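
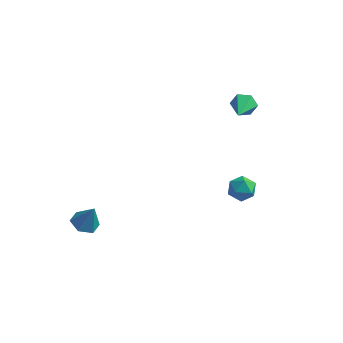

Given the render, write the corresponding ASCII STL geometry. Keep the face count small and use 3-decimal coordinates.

solid 
facet normal -0.164 0.942 -0.292
outer loop
vertex 2.877 3.997 2.868
vertex 2.458 4.11 3.468
vertex 3.185 4.245 3.494
endloop
endfacet
facet normal 0.896 -0.312 -0.317
outer loop
vertex 2.877 3.997 2.868
vertex 3.185 4.245 3.494
vertex 2.742 2.49 3.972
endloop
endfacet
facet normal -0.164 0.942 -0.294
outer loop
vertex 3.185 4.245 3.494
vertex 2.458 4.11 3.468
vertex 2.766 4.359 4.093
endloop
endfacet
facet normal 0.814 -0.048 0.579
outer loop
vertex 3.185 4.245 3.494
vertex 2.766 4.359 4.093
vertex 2.742 2.49 3.972
endloop
endfacet
facet normal -0.166 0.942 -0.293
outer loop
vertex 2.766 4.359 4.093
vertex 2.458 4.11 3.468
vertex 2.039 4.223 4.067
endloop
endfacet
facet normal -0.024 -0.064 0.998
outer loop
vertex 2.766 4.359 4.093
vertex 2.039 4.223 4.067
vertex 2.742 2.49 3.972
endloop
endfacet
facet normal -0.166 0.942 -0.293
outer loop
vertex 2.039 4.223 4.067
vertex 2.458 4.11 3.468
vertex 1.731 3.974 3.442
endloop
endfacet
facet normal -0.780 -0.345 0.522
outer loop
vertex 2.039 4.223 4.067
vertex 1.731 3.974 3.442
vertex 2.742 2.49 3.972
endloop
endfacet
facet normal -0.166 0.942 -0.293
outer loop
vertex 1.731 3.974 3.442
vertex 2.458 4.11 3.468
vertex 2.15 3.861 2.843
endloop
endfacet
facet normal -0.699 -0.610 -0.374
outer loop
vertex 1.731 3.974 3.442
vertex 2.15 3.861 2.843
vertex 2.742 2.49 3.972
endloop
endfacet
facet normal -0.166 0.942 -0.293
outer loop
vertex 2.15 3.861 2.843
vertex 2.458 4.11 3.468
vertex 2.877 3.997 2.868
endloop
endfacet
facet normal 0.138 -0.593 -0.793
outer loop
vertex 2.15 3.861 2.843
vertex 2.877 3.997 2.868
vertex 2.742 2.49 3.972
endloop
endfacet
facet normal -0.382 -0.053 -0.923
outer loop
vertex -2.666 -3.003 -2.225
vertex -3.311 -3.398 -1.935
vertex -3.317 -2.589 -1.979
endloop
endfacet
facet normal 0.578 0.793 0.195
outer loop
vertex -2.666 -3.003 -2.225
vertex -3.317 -2.589 -1.979
vertex -2.769 -3.322 -0.625
endloop
endfacet
facet normal -0.382 -0.053 -0.923
outer loop
vertex -3.317 -2.589 -1.979
vertex -3.311 -3.398 -1.935
vertex -3.963 -2.983 -1.689
endloop
endfacet
facet normal -0.250 0.805 0.537
outer loop
vertex -3.317 -2.589 -1.979
vertex -3.963 -2.983 -1.689
vertex -2.769 -3.322 -0.625
endloop
endfacet
facet normal -0.382 -0.053 -0.923
outer loop
vertex -3.963 -2.983 -1.689
vertex -3.311 -3.398 -1.935
vertex -3.957 -3.792 -1.645
endloop
endfacet
facet normal -0.659 0.036 0.751
outer loop
vertex -3.963 -2.983 -1.689
vertex -3.957 -3.792 -1.645
vertex -2.769 -3.322 -0.625
endloop
endfacet
facet normal -0.382 -0.053 -0.923
outer loop
vertex -3.957 -3.792 -1.645
vertex -3.311 -3.398 -1.935
vertex -3.305 -4.206 -1.891
endloop
endfacet
facet normal -0.239 -0.746 0.622
outer loop
vertex -3.957 -3.792 -1.645
vertex -3.305 -4.206 -1.891
vertex -2.769 -3.322 -0.625
endloop
endfacet
facet normal -0.382 -0.053 -0.922
outer loop
vertex -3.305 -4.206 -1.891
vertex -3.311 -3.398 -1.935
vertex -2.66 -3.812 -2.181
endloop
endfacet
facet normal 0.589 -0.758 0.280
outer loop
vertex -3.305 -4.206 -1.891
vertex -2.66 -3.812 -2.181
vertex -2.769 -3.322 -0.625
endloop
endfacet
facet normal -0.382 -0.053 -0.923
outer loop
vertex -2.66 -3.812 -2.181
vertex -3.311 -3.398 -1.935
vertex -2.666 -3.003 -2.225
endloop
endfacet
facet normal 0.998 0.011 0.066
outer loop
vertex -2.66 -3.812 -2.181
vertex -2.666 -3.003 -2.225
vertex -2.769 -3.322 -0.625
endloop
endfacet
facet normal -0.996 -0.087 -0.005
outer loop
vertex 3.256 0.387 0.273
vertex 3.327 -0.425 0.19
vertex 3.294 -0.091 0.938
endloop
endfacet
facet normal -0.791 0.475 0.387
outer loop
vertex 3.256 0.387 0.273
vertex 3.294 -0.091 0.938
vertex 3.709 0.616 0.918
endloop
endfacet
facet normal -0.413 0.910 -0.033
outer loop
vertex 3.256 0.387 0.273
vertex 3.709 0.616 0.918
vertex 3.997 0.719 0.157
endloop
endfacet
facet normal -0.385 0.619 -0.685
outer loop
vertex 3.256 0.387 0.273
vertex 3.997 0.719 0.157
vertex 3.761 0.075 -0.293
endloop
endfacet
facet normal -0.745 0.003 -0.667
outer loop
vertex 3.256 0.387 0.273
vertex 3.761 0.075 -0.293
vertex 3.327 -0.425 0.19
endloop
endfacet
facet normal -0.359 0.236 0.903
outer loop
vertex 3.709 0.616 0.918
vertex 3.294 -0.091 0.938
vertex 4.059 -0.055 1.233
endloop
endfacet
facet normal -0.692 -0.670 0.269
outer loop
vertex 3.294 -0.091 0.938
vertex 3.327 -0.425 0.19
vertex 3.823 -0.699 0.783
endloop
endfacet
facet normal -0.286 -0.525 -0.801
outer loop
vertex 3.327 -0.425 0.19
vertex 3.761 0.075 -0.293
vertex 4.111 -0.596 0.022
endloop
endfacet
facet normal 0.298 0.471 -0.830
outer loop
vertex 3.761 0.075 -0.293
vertex 3.997 0.719 0.157
vertex 4.526 0.111 0.002
endloop
endfacet
facet normal 0.253 0.941 0.223
outer loop
vertex 3.997 0.719 0.157
vertex 3.709 0.616 0.918
vertex 4.493 0.445 0.75
endloop
endfacet
facet normal 0.385 -0.619 0.685
outer loop
vertex 4.564 -0.367 0.667
vertex 4.059 -0.055 1.233
vertex 3.823 -0.699 0.783
endloop
endfacet
facet normal 0.413 -0.910 0.033
outer loop
vertex 4.564 -0.367 0.667
vertex 3.823 -0.699 0.783
vertex 4.111 -0.596 0.022
endloop
endfacet
facet normal 0.791 -0.475 -0.387
outer loop
vertex 4.564 -0.367 0.667
vertex 4.111 -0.596 0.022
vertex 4.526 0.111 0.002
endloop
endfacet
facet normal 0.996 0.087 0.005
outer loop
vertex 4.564 -0.367 0.667
vertex 4.526 0.111 0.002
vertex 4.493 0.445 0.75
endloop
endfacet
facet normal 0.745 -0.003 0.667
outer loop
vertex 4.564 -0.367 0.667
vertex 4.493 0.445 0.75
vertex 4.059 -0.055 1.233
endloop
endfacet
facet normal -0.298 -0.471 0.830
outer loop
vertex 3.823 -0.699 0.783
vertex 4.059 -0.055 1.233
vertex 3.294 -0.091 0.938
endloop
endfacet
facet normal -0.253 -0.941 -0.223
outer loop
vertex 4.111 -0.596 0.022
vertex 3.823 -0.699 0.783
vertex 3.327 -0.425 0.19
endloop
endfacet
facet normal 0.359 -0.236 -0.903
outer loop
vertex 4.526 0.111 0.002
vertex 4.111 -0.596 0.022
vertex 3.761 0.075 -0.293
endloop
endfacet
facet normal 0.692 0.670 -0.269
outer loop
vertex 4.493 0.445 0.75
vertex 4.526 0.111 0.002
vertex 3.997 0.719 0.157
endloop
endfacet
facet normal 0.286 0.525 0.801
outer loop
vertex 4.059 -0.055 1.233
vertex 4.493 0.445 0.75
vertex 3.709 0.616 0.918
endloop
endfacet

endsolid


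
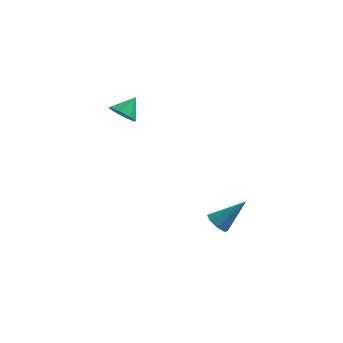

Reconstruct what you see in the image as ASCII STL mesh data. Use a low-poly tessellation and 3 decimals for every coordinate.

solid 
facet normal -0.419 -0.653 -0.631
outer loop
vertex -1.506 2.154 2.08
vertex -2.205 2.398 2.291
vertex -1.699 2.6 1.746
endloop
endfacet
facet normal 0.941 0.313 -0.126
outer loop
vertex -1.506 2.154 2.08
vertex -1.699 2.6 1.746
vertex -1.715 3.162 3.029
endloop
endfacet
facet normal -0.419 -0.653 -0.631
outer loop
vertex -1.699 2.6 1.746
vertex -2.205 2.398 2.291
vertex -2.189 2.928 1.732
endloop
endfacet
facet normal 0.531 0.779 -0.334
outer loop
vertex -1.699 2.6 1.746
vertex -2.189 2.928 1.732
vertex -1.715 3.162 3.029
endloop
endfacet
facet normal -0.418 -0.653 -0.631
outer loop
vertex -2.189 2.928 1.732
vertex -2.205 2.398 2.291
vertex -2.688 2.945 2.045
endloop
endfacet
facet normal -0.063 0.986 -0.155
outer loop
vertex -2.189 2.928 1.732
vertex -2.688 2.945 2.045
vertex -1.715 3.162 3.029
endloop
endfacet
facet normal -0.418 -0.653 -0.631
outer loop
vertex -2.688 2.945 2.045
vertex -2.205 2.398 2.291
vertex -2.904 2.642 2.502
endloop
endfacet
facet normal -0.492 0.814 0.307
outer loop
vertex -2.688 2.945 2.045
vertex -2.904 2.642 2.502
vertex -1.715 3.162 3.029
endloop
endfacet
facet normal -0.418 -0.653 -0.632
outer loop
vertex -2.904 2.642 2.502
vertex -2.205 2.398 2.291
vertex -2.711 2.196 2.835
endloop
endfacet
facet normal -0.506 0.365 0.782
outer loop
vertex -2.904 2.642 2.502
vertex -2.711 2.196 2.835
vertex -1.715 3.162 3.029
endloop
endfacet
facet normal -0.418 -0.653 -0.631
outer loop
vertex -2.711 2.196 2.835
vertex -2.205 2.398 2.291
vertex -2.221 1.868 2.85
endloop
endfacet
facet normal -0.097 -0.099 0.990
outer loop
vertex -2.711 2.196 2.835
vertex -2.221 1.868 2.85
vertex -1.715 3.162 3.029
endloop
endfacet
facet normal -0.419 -0.653 -0.631
outer loop
vertex -2.221 1.868 2.85
vertex -2.205 2.398 2.291
vertex -1.722 1.851 2.536
endloop
endfacet
facet normal 0.499 -0.307 0.810
outer loop
vertex -2.221 1.868 2.85
vertex -1.722 1.851 2.536
vertex -1.715 3.162 3.029
endloop
endfacet
facet normal -0.418 -0.652 -0.632
outer loop
vertex -1.722 1.851 2.536
vertex -2.205 2.398 2.291
vertex -1.506 2.154 2.08
endloop
endfacet
facet normal 0.927 -0.136 0.349
outer loop
vertex -1.722 1.851 2.536
vertex -1.506 2.154 2.08
vertex -1.715 3.162 3.029
endloop
endfacet
facet normal -0.660 -0.304 -0.687
outer loop
vertex 2.876 1.744 -4.711
vertex 2.38 1.814 -4.266
vertex 2.669 2.213 -4.72
endloop
endfacet
facet normal 0.808 0.348 -0.475
outer loop
vertex 2.876 1.744 -4.711
vertex 2.669 2.213 -4.72
vertex 3.62 2.386 -2.974
endloop
endfacet
facet normal -0.660 -0.304 -0.687
outer loop
vertex 2.669 2.213 -4.72
vertex 2.38 1.814 -4.266
vertex 2.293 2.449 -4.463
endloop
endfacet
facet normal 0.362 0.887 -0.285
outer loop
vertex 2.669 2.213 -4.72
vertex 2.293 2.449 -4.463
vertex 3.62 2.386 -2.974
endloop
endfacet
facet normal -0.659 -0.304 -0.688
outer loop
vertex 2.293 2.449 -4.463
vertex 2.38 1.814 -4.266
vertex 1.968 2.312 -4.091
endloop
endfacet
facet normal -0.178 0.964 0.199
outer loop
vertex 2.293 2.449 -4.463
vertex 1.968 2.312 -4.091
vertex 3.62 2.386 -2.974
endloop
endfacet
facet normal -0.659 -0.303 -0.688
outer loop
vertex 1.968 2.312 -4.091
vertex 2.38 1.814 -4.266
vertex 1.884 1.884 -3.822
endloop
endfacet
facet normal -0.491 0.531 0.691
outer loop
vertex 1.968 2.312 -4.091
vertex 1.884 1.884 -3.822
vertex 3.62 2.386 -2.974
endloop
endfacet
facet normal -0.659 -0.304 -0.688
outer loop
vertex 1.884 1.884 -3.822
vertex 2.38 1.814 -4.266
vertex 2.091 1.415 -3.813
endloop
endfacet
facet normal -0.396 -0.158 0.905
outer loop
vertex 1.884 1.884 -3.822
vertex 2.091 1.415 -3.813
vertex 3.62 2.386 -2.974
endloop
endfacet
facet normal -0.659 -0.304 -0.688
outer loop
vertex 2.091 1.415 -3.813
vertex 2.38 1.814 -4.266
vertex 2.467 1.18 -4.069
endloop
endfacet
facet normal 0.051 -0.697 0.715
outer loop
vertex 2.091 1.415 -3.813
vertex 2.467 1.18 -4.069
vertex 3.62 2.386 -2.974
endloop
endfacet
facet normal -0.660 -0.304 -0.687
outer loop
vertex 2.467 1.18 -4.069
vertex 2.38 1.814 -4.266
vertex 2.793 1.316 -4.442
endloop
endfacet
facet normal 0.589 -0.774 0.232
outer loop
vertex 2.467 1.18 -4.069
vertex 2.793 1.316 -4.442
vertex 3.62 2.386 -2.974
endloop
endfacet
facet normal -0.660 -0.304 -0.687
outer loop
vertex 2.793 1.316 -4.442
vertex 2.38 1.814 -4.266
vertex 2.876 1.744 -4.711
endloop
endfacet
facet normal 0.904 -0.340 -0.261
outer loop
vertex 2.793 1.316 -4.442
vertex 2.876 1.744 -4.711
vertex 3.62 2.386 -2.974
endloop
endfacet

endsolid


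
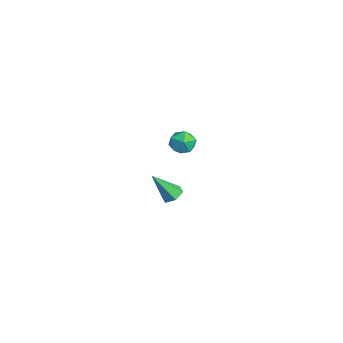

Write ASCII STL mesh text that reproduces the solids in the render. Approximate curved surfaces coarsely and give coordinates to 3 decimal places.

solid 
facet normal 0.065 0.565 -0.822
outer loop
vertex -2.342 -2.54 -4.063
vertex -2.68 -2.07 -3.767
vertex -2.032 -2.081 -3.723
endloop
endfacet
facet normal 0.819 -0.573 0.027
outer loop
vertex -2.342 -2.54 -4.063
vertex -2.032 -2.081 -3.723
vertex -2.8 -3.11 -2.253
endloop
endfacet
facet normal 0.065 0.565 -0.822
outer loop
vertex -2.032 -2.081 -3.723
vertex -2.68 -2.07 -3.767
vertex -2.37 -1.611 -3.427
endloop
endfacet
facet normal 0.796 0.215 0.566
outer loop
vertex -2.032 -2.081 -3.723
vertex -2.37 -1.611 -3.427
vertex -2.8 -3.11 -2.253
endloop
endfacet
facet normal 0.064 0.566 -0.822
outer loop
vertex -2.37 -1.611 -3.427
vertex -2.68 -2.07 -3.767
vertex -3.018 -1.6 -3.47
endloop
endfacet
facet normal -0.041 0.623 0.781
outer loop
vertex -2.37 -1.611 -3.427
vertex -3.018 -1.6 -3.47
vertex -2.8 -3.11 -2.253
endloop
endfacet
facet normal 0.064 0.566 -0.822
outer loop
vertex -3.018 -1.6 -3.47
vertex -2.68 -2.07 -3.767
vertex -3.329 -2.059 -3.81
endloop
endfacet
facet normal -0.857 0.243 0.455
outer loop
vertex -3.018 -1.6 -3.47
vertex -3.329 -2.059 -3.81
vertex -2.8 -3.11 -2.253
endloop
endfacet
facet normal 0.064 0.566 -0.822
outer loop
vertex -3.329 -2.059 -3.81
vertex -2.68 -2.07 -3.767
vertex -2.991 -2.529 -4.107
endloop
endfacet
facet normal -0.834 -0.546 -0.085
outer loop
vertex -3.329 -2.059 -3.81
vertex -2.991 -2.529 -4.107
vertex -2.8 -3.11 -2.253
endloop
endfacet
facet normal 0.065 0.565 -0.823
outer loop
vertex -2.991 -2.529 -4.107
vertex -2.68 -2.07 -3.767
vertex -2.342 -2.54 -4.063
endloop
endfacet
facet normal 0.004 -0.954 -0.299
outer loop
vertex -2.991 -2.529 -4.107
vertex -2.342 -2.54 -4.063
vertex -2.8 -3.11 -2.253
endloop
endfacet
facet normal -0.107 0.720 0.686
outer loop
vertex 1.625 -2.329 3.458
vertex 2.006 -2.741 3.95
vertex 2.367 -2.263 3.505
endloop
endfacet
facet normal -0.090 0.996 0.028
outer loop
vertex 1.625 -2.329 3.458
vertex 2.367 -2.263 3.505
vertex 2.035 -2.274 2.836
endloop
endfacet
facet normal -0.621 0.703 -0.347
outer loop
vertex 1.625 -2.329 3.458
vertex 2.035 -2.274 2.836
vertex 1.468 -2.759 2.868
endloop
endfacet
facet normal -0.966 0.245 0.079
outer loop
vertex 1.625 -2.329 3.458
vertex 1.468 -2.759 2.868
vertex 1.451 -3.048 3.556
endloop
endfacet
facet normal -0.650 0.255 0.716
outer loop
vertex 1.625 -2.329 3.458
vertex 1.451 -3.048 3.556
vertex 2.006 -2.741 3.95
endloop
endfacet
facet normal 0.526 0.805 -0.275
outer loop
vertex 2.035 -2.274 2.836
vertex 2.367 -2.263 3.505
vertex 2.669 -2.652 2.944
endloop
endfacet
facet normal 0.499 0.358 0.789
outer loop
vertex 2.367 -2.263 3.505
vertex 2.006 -2.741 3.95
vertex 2.652 -2.941 3.632
endloop
endfacet
facet normal -0.377 -0.394 0.838
outer loop
vertex 2.006 -2.741 3.95
vertex 1.451 -3.048 3.556
vertex 2.085 -3.426 3.664
endloop
endfacet
facet normal -0.891 -0.411 -0.195
outer loop
vertex 1.451 -3.048 3.556
vertex 1.468 -2.759 2.868
vertex 1.753 -3.437 2.995
endloop
endfacet
facet normal -0.333 0.330 -0.883
outer loop
vertex 1.468 -2.759 2.868
vertex 2.035 -2.274 2.836
vertex 2.114 -2.959 2.55
endloop
endfacet
facet normal 0.966 -0.245 -0.079
outer loop
vertex 2.495 -3.371 3.042
vertex 2.669 -2.652 2.944
vertex 2.652 -2.941 3.632
endloop
endfacet
facet normal 0.621 -0.703 0.347
outer loop
vertex 2.495 -3.371 3.042
vertex 2.652 -2.941 3.632
vertex 2.085 -3.426 3.664
endloop
endfacet
facet normal 0.090 -0.996 -0.028
outer loop
vertex 2.495 -3.371 3.042
vertex 2.085 -3.426 3.664
vertex 1.753 -3.437 2.995
endloop
endfacet
facet normal 0.107 -0.720 -0.686
outer loop
vertex 2.495 -3.371 3.042
vertex 1.753 -3.437 2.995
vertex 2.114 -2.959 2.55
endloop
endfacet
facet normal 0.650 -0.255 -0.716
outer loop
vertex 2.495 -3.371 3.042
vertex 2.114 -2.959 2.55
vertex 2.669 -2.652 2.944
endloop
endfacet
facet normal 0.891 0.411 0.195
outer loop
vertex 2.652 -2.941 3.632
vertex 2.669 -2.652 2.944
vertex 2.367 -2.263 3.505
endloop
endfacet
facet normal 0.333 -0.330 0.883
outer loop
vertex 2.085 -3.426 3.664
vertex 2.652 -2.941 3.632
vertex 2.006 -2.741 3.95
endloop
endfacet
facet normal -0.526 -0.805 0.275
outer loop
vertex 1.753 -3.437 2.995
vertex 2.085 -3.426 3.664
vertex 1.451 -3.048 3.556
endloop
endfacet
facet normal -0.499 -0.358 -0.789
outer loop
vertex 2.114 -2.959 2.55
vertex 1.753 -3.437 2.995
vertex 1.468 -2.759 2.868
endloop
endfacet
facet normal 0.377 0.394 -0.838
outer loop
vertex 2.669 -2.652 2.944
vertex 2.114 -2.959 2.55
vertex 2.035 -2.274 2.836
endloop
endfacet

endsolid


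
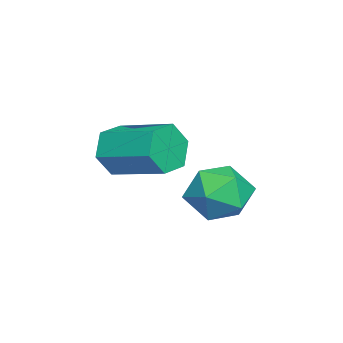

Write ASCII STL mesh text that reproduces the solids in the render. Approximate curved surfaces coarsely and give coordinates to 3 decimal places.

solid 
facet normal -0.376 -0.888 -0.266
outer loop
vertex -0.352 -2.691 0.093
vertex -0.71 -2.278 -0.78
vertex 0.235 -2.686 -0.753
endloop
endfacet
facet normal 0.730 -0.461 0.504
outer loop
vertex -0.352 -2.691 0.093
vertex 0.235 -2.686 -0.753
vertex 0.469 -0.756 0.672
endloop
endfacet
facet normal 0.731 -0.460 0.504
outer loop
vertex 0.469 -0.756 0.672
vertex 0.235 -2.686 -0.753
vertex 1.055 -0.751 -0.174
endloop
endfacet
facet normal 0.377 0.887 0.266
outer loop
vertex 0.469 -0.756 0.672
vertex 1.055 -0.751 -0.174
vertex 0.11 -0.342 -0.2
endloop
endfacet
facet normal -0.376 -0.888 -0.266
outer loop
vertex 0.235 -2.686 -0.753
vertex -0.71 -2.278 -0.78
vertex -0.123 -2.273 -1.626
endloop
endfacet
facet normal 0.859 -0.227 -0.459
outer loop
vertex 0.235 -2.686 -0.753
vertex -0.123 -2.273 -1.626
vertex 1.055 -0.751 -0.174
endloop
endfacet
facet normal 0.859 -0.227 -0.459
outer loop
vertex 1.055 -0.751 -0.174
vertex -0.123 -2.273 -1.626
vertex 0.697 -0.338 -1.047
endloop
endfacet
facet normal 0.377 0.887 0.265
outer loop
vertex 1.055 -0.751 -0.174
vertex 0.697 -0.338 -1.047
vertex 0.11 -0.342 -0.2
endloop
endfacet
facet normal -0.376 -0.887 -0.266
outer loop
vertex -0.123 -2.273 -1.626
vertex -0.71 -2.278 -0.78
vertex -1.069 -1.864 -1.652
endloop
endfacet
facet normal 0.128 0.234 -0.964
outer loop
vertex -0.123 -2.273 -1.626
vertex -1.069 -1.864 -1.652
vertex 0.697 -0.338 -1.047
endloop
endfacet
facet normal 0.128 0.234 -0.964
outer loop
vertex 0.697 -0.338 -1.047
vertex -1.069 -1.864 -1.652
vertex -0.248 0.071 -1.073
endloop
endfacet
facet normal 0.377 0.887 0.265
outer loop
vertex 0.697 -0.338 -1.047
vertex -0.248 0.071 -1.073
vertex 0.11 -0.342 -0.2
endloop
endfacet
facet normal -0.377 -0.887 -0.266
outer loop
vertex -1.069 -1.864 -1.652
vertex -0.71 -2.278 -0.78
vertex -1.655 -1.869 -0.806
endloop
endfacet
facet normal -0.731 0.461 -0.504
outer loop
vertex -1.069 -1.864 -1.652
vertex -1.655 -1.869 -0.806
vertex -0.248 0.071 -1.073
endloop
endfacet
facet normal -0.731 0.460 -0.504
outer loop
vertex -0.248 0.071 -1.073
vertex -1.655 -1.869 -0.806
vertex -0.835 0.066 -0.227
endloop
endfacet
facet normal 0.376 0.888 0.266
outer loop
vertex -0.248 0.071 -1.073
vertex -0.835 0.066 -0.227
vertex 0.11 -0.342 -0.2
endloop
endfacet
facet normal -0.377 -0.887 -0.265
outer loop
vertex -1.655 -1.869 -0.806
vertex -0.71 -2.278 -0.78
vertex -1.297 -2.282 0.067
endloop
endfacet
facet normal -0.859 0.227 0.459
outer loop
vertex -1.655 -1.869 -0.806
vertex -1.297 -2.282 0.067
vertex -0.835 0.066 -0.227
endloop
endfacet
facet normal -0.859 0.227 0.459
outer loop
vertex -0.835 0.066 -0.227
vertex -1.297 -2.282 0.067
vertex -0.477 -0.347 0.646
endloop
endfacet
facet normal 0.376 0.888 0.266
outer loop
vertex -0.835 0.066 -0.227
vertex -0.477 -0.347 0.646
vertex 0.11 -0.342 -0.2
endloop
endfacet
facet normal -0.377 -0.887 -0.265
outer loop
vertex -1.297 -2.282 0.067
vertex -0.71 -2.278 -0.78
vertex -0.352 -2.691 0.093
endloop
endfacet
facet normal -0.128 -0.234 0.964
outer loop
vertex -1.297 -2.282 0.067
vertex -0.352 -2.691 0.093
vertex -0.477 -0.347 0.646
endloop
endfacet
facet normal -0.128 -0.234 0.964
outer loop
vertex -0.477 -0.347 0.646
vertex -0.352 -2.691 0.093
vertex 0.469 -0.756 0.672
endloop
endfacet
facet normal 0.376 0.887 0.266
outer loop
vertex -0.477 -0.347 0.646
vertex 0.469 -0.756 0.672
vertex 0.11 -0.342 -0.2
endloop
endfacet
facet normal -0.937 -0.177 0.300
outer loop
vertex 0.01 1.649 -1.804
vertex 0.372 0.621 -1.28
vertex 0.378 1.655 -0.652
endloop
endfacet
facet normal -0.812 0.525 0.257
outer loop
vertex 0.01 1.649 -1.804
vertex 0.378 1.655 -0.652
vertex 0.716 2.544 -1.4
endloop
endfacet
facet normal -0.615 0.672 -0.413
outer loop
vertex 0.01 1.649 -1.804
vertex 0.716 2.544 -1.4
vertex 0.918 2.059 -2.489
endloop
endfacet
facet normal -0.619 0.062 -0.783
outer loop
vertex 0.01 1.649 -1.804
vertex 0.918 2.059 -2.489
vertex 0.706 0.871 -2.415
endloop
endfacet
facet normal -0.818 -0.463 -0.343
outer loop
vertex 0.01 1.649 -1.804
vertex 0.706 0.871 -2.415
vertex 0.372 0.621 -1.28
endloop
endfacet
facet normal -0.263 0.678 0.687
outer loop
vertex 0.716 2.544 -1.4
vertex 0.378 1.655 -0.652
vertex 1.514 2.069 -0.625
endloop
endfacet
facet normal -0.466 -0.457 0.757
outer loop
vertex 0.378 1.655 -0.652
vertex 0.372 0.621 -1.28
vertex 1.302 0.881 -0.551
endloop
endfacet
facet normal -0.273 -0.920 -0.283
outer loop
vertex 0.372 0.621 -1.28
vertex 0.706 0.871 -2.415
vertex 1.504 0.396 -1.64
endloop
endfacet
facet normal 0.050 -0.071 -0.996
outer loop
vertex 0.706 0.871 -2.415
vertex 0.918 2.059 -2.489
vertex 1.842 1.285 -2.388
endloop
endfacet
facet normal 0.056 0.916 -0.398
outer loop
vertex 0.918 2.059 -2.489
vertex 0.716 2.544 -1.4
vertex 1.848 2.319 -1.76
endloop
endfacet
facet normal 0.619 -0.062 0.783
outer loop
vertex 2.21 1.291 -1.236
vertex 1.514 2.069 -0.625
vertex 1.302 0.881 -0.551
endloop
endfacet
facet normal 0.615 -0.672 0.413
outer loop
vertex 2.21 1.291 -1.236
vertex 1.302 0.881 -0.551
vertex 1.504 0.396 -1.64
endloop
endfacet
facet normal 0.812 -0.525 -0.257
outer loop
vertex 2.21 1.291 -1.236
vertex 1.504 0.396 -1.64
vertex 1.842 1.285 -2.388
endloop
endfacet
facet normal 0.937 0.177 -0.300
outer loop
vertex 2.21 1.291 -1.236
vertex 1.842 1.285 -2.388
vertex 1.848 2.319 -1.76
endloop
endfacet
facet normal 0.818 0.463 0.343
outer loop
vertex 2.21 1.291 -1.236
vertex 1.848 2.319 -1.76
vertex 1.514 2.069 -0.625
endloop
endfacet
facet normal -0.050 0.071 0.996
outer loop
vertex 1.302 0.881 -0.551
vertex 1.514 2.069 -0.625
vertex 0.378 1.655 -0.652
endloop
endfacet
facet normal -0.056 -0.916 0.398
outer loop
vertex 1.504 0.396 -1.64
vertex 1.302 0.881 -0.551
vertex 0.372 0.621 -1.28
endloop
endfacet
facet normal 0.263 -0.678 -0.687
outer loop
vertex 1.842 1.285 -2.388
vertex 1.504 0.396 -1.64
vertex 0.706 0.871 -2.415
endloop
endfacet
facet normal 0.466 0.457 -0.757
outer loop
vertex 1.848 2.319 -1.76
vertex 1.842 1.285 -2.388
vertex 0.918 2.059 -2.489
endloop
endfacet
facet normal 0.273 0.920 0.283
outer loop
vertex 1.514 2.069 -0.625
vertex 1.848 2.319 -1.76
vertex 0.716 2.544 -1.4
endloop
endfacet

endsolid


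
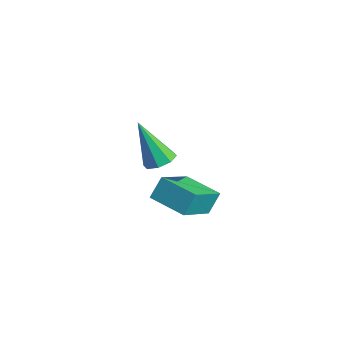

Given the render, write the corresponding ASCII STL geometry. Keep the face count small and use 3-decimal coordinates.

solid 
facet normal -0.962 -0.253 0.104
outer loop
vertex -1.597 -1.203 0.65
vertex -2.154 0.404 -0.598
vertex -1.527 -1.794 -0.142
endloop
endfacet
facet normal 0.264 -0.762 0.592
outer loop
vertex -0.046 -1.404 -0.302
vertex -1.597 -1.203 0.65
vertex -1.527 -1.794 -0.142
endloop
endfacet
facet normal -0.962 -0.253 0.103
outer loop
vertex -1.527 -1.794 -0.142
vertex -2.154 0.404 -0.598
vertex -2.084 -0.186 -1.39
endloop
endfacet
facet normal 0.071 -0.596 -0.800
outer loop
vertex -2.084 -0.186 -1.39
vertex -0.046 -1.404 -0.302
vertex -1.527 -1.794 -0.142
endloop
endfacet
facet normal -0.071 0.596 0.800
outer loop
vertex -1.597 -1.203 0.65
vertex -0.673 0.794 -0.758
vertex -2.154 0.404 -0.598
endloop
endfacet
facet normal 0.264 -0.762 0.591
outer loop
vertex -0.116 -0.814 0.49
vertex -1.597 -1.203 0.65
vertex -0.046 -1.404 -0.302
endloop
endfacet
facet normal -0.070 0.596 0.800
outer loop
vertex -0.116 -0.814 0.49
vertex -0.673 0.794 -0.758
vertex -1.597 -1.203 0.65
endloop
endfacet
facet normal -0.265 0.762 -0.591
outer loop
vertex -2.154 0.404 -0.598
vertex -0.673 0.794 -0.758
vertex -2.084 -0.186 -1.39
endloop
endfacet
facet normal 0.070 -0.597 -0.800
outer loop
vertex -0.603 0.203 -1.55
vertex -0.046 -1.404 -0.302
vertex -2.084 -0.186 -1.39
endloop
endfacet
facet normal -0.264 0.762 -0.592
outer loop
vertex -2.084 -0.186 -1.39
vertex -0.673 0.794 -0.758
vertex -0.603 0.203 -1.55
endloop
endfacet
facet normal 0.962 0.253 -0.103
outer loop
vertex -0.603 0.203 -1.55
vertex -0.116 -0.814 0.49
vertex -0.046 -1.404 -0.302
endloop
endfacet
facet normal 0.962 0.253 -0.104
outer loop
vertex -0.673 0.794 -0.758
vertex -0.116 -0.814 0.49
vertex -0.603 0.203 -1.55
endloop
endfacet
facet normal 0.445 0.164 -0.880
outer loop
vertex -0.157 -2.437 2.916
vertex -0.612 -2.013 2.765
vertex -0.044 -1.982 3.058
endloop
endfacet
facet normal 0.695 -0.366 0.619
outer loop
vertex -0.157 -2.437 2.916
vertex -0.044 -1.982 3.058
vertex -1.468 -2.327 4.455
endloop
endfacet
facet normal 0.445 0.164 -0.880
outer loop
vertex -0.044 -1.982 3.058
vertex -0.612 -2.013 2.765
vertex -0.264 -1.545 3.028
endloop
endfacet
facet normal 0.609 0.355 0.709
outer loop
vertex -0.044 -1.982 3.058
vertex -0.264 -1.545 3.028
vertex -1.468 -2.327 4.455
endloop
endfacet
facet normal 0.445 0.164 -0.880
outer loop
vertex -0.264 -1.545 3.028
vertex -0.612 -2.013 2.765
vertex -0.688 -1.382 2.844
endloop
endfacet
facet normal 0.090 0.839 0.536
outer loop
vertex -0.264 -1.545 3.028
vertex -0.688 -1.382 2.844
vertex -1.468 -2.327 4.455
endloop
endfacet
facet normal 0.447 0.164 -0.880
outer loop
vertex -0.688 -1.382 2.844
vertex -0.612 -2.013 2.765
vertex -1.067 -1.589 2.613
endloop
endfacet
facet normal -0.561 0.804 0.200
outer loop
vertex -0.688 -1.382 2.844
vertex -1.067 -1.589 2.613
vertex -1.468 -2.327 4.455
endloop
endfacet
facet normal 0.445 0.162 -0.881
outer loop
vertex -1.067 -1.589 2.613
vertex -0.612 -2.013 2.765
vertex -1.18 -2.044 2.472
endloop
endfacet
facet normal -0.958 0.269 -0.101
outer loop
vertex -1.067 -1.589 2.613
vertex -1.18 -2.044 2.472
vertex -1.468 -2.327 4.455
endloop
endfacet
facet normal 0.445 0.163 -0.880
outer loop
vertex -1.18 -2.044 2.472
vertex -0.612 -2.013 2.765
vertex -0.961 -2.481 2.502
endloop
endfacet
facet normal -0.872 -0.450 -0.191
outer loop
vertex -1.18 -2.044 2.472
vertex -0.961 -2.481 2.502
vertex -1.468 -2.327 4.455
endloop
endfacet
facet normal 0.445 0.163 -0.881
outer loop
vertex -0.961 -2.481 2.502
vertex -0.612 -2.013 2.765
vertex -0.537 -2.644 2.686
endloop
endfacet
facet normal -0.352 -0.936 -0.018
outer loop
vertex -0.961 -2.481 2.502
vertex -0.537 -2.644 2.686
vertex -1.468 -2.327 4.455
endloop
endfacet
facet normal 0.444 0.163 -0.881
outer loop
vertex -0.537 -2.644 2.686
vertex -0.612 -2.013 2.765
vertex -0.157 -2.437 2.916
endloop
endfacet
facet normal 0.298 -0.900 0.318
outer loop
vertex -0.537 -2.644 2.686
vertex -0.157 -2.437 2.916
vertex -1.468 -2.327 4.455
endloop
endfacet

endsolid


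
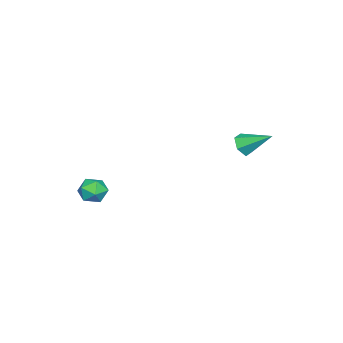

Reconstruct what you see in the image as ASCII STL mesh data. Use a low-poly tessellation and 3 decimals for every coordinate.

solid 
facet normal -0.993 0.063 -0.100
outer loop
vertex 0.965 -3.347 -3.068
vertex 0.88 -4.205 -2.764
vertex 0.865 -3.507 -2.173
endloop
endfacet
facet normal -0.710 0.702 0.046
outer loop
vertex 0.965 -3.347 -3.068
vertex 0.865 -3.507 -2.173
vertex 1.466 -2.88 -2.461
endloop
endfacet
facet normal -0.236 0.854 -0.463
outer loop
vertex 0.965 -3.347 -3.068
vertex 1.466 -2.88 -2.461
vertex 1.851 -3.191 -3.231
endloop
endfacet
facet normal -0.225 0.310 -0.924
outer loop
vertex 0.965 -3.347 -3.068
vertex 1.851 -3.191 -3.231
vertex 1.489 -4.01 -3.418
endloop
endfacet
facet normal -0.693 -0.179 -0.699
outer loop
vertex 0.965 -3.347 -3.068
vertex 1.489 -4.01 -3.418
vertex 0.88 -4.205 -2.764
endloop
endfacet
facet normal -0.361 0.652 0.667
outer loop
vertex 1.466 -2.88 -2.461
vertex 0.865 -3.507 -2.173
vertex 1.691 -3.45 -1.782
endloop
endfacet
facet normal -0.817 -0.382 0.431
outer loop
vertex 0.865 -3.507 -2.173
vertex 0.88 -4.205 -2.764
vertex 1.329 -4.269 -1.969
endloop
endfacet
facet normal -0.332 -0.774 -0.540
outer loop
vertex 0.88 -4.205 -2.764
vertex 1.489 -4.01 -3.418
vertex 1.714 -4.58 -2.739
endloop
endfacet
facet normal 0.427 0.018 -0.904
outer loop
vertex 1.489 -4.01 -3.418
vertex 1.851 -3.191 -3.231
vertex 2.315 -3.953 -3.027
endloop
endfacet
facet normal 0.409 0.899 -0.159
outer loop
vertex 1.851 -3.191 -3.231
vertex 1.466 -2.88 -2.461
vertex 2.3 -3.255 -2.436
endloop
endfacet
facet normal 0.225 -0.310 0.924
outer loop
vertex 2.215 -4.113 -2.132
vertex 1.691 -3.45 -1.782
vertex 1.329 -4.269 -1.969
endloop
endfacet
facet normal 0.236 -0.854 0.463
outer loop
vertex 2.215 -4.113 -2.132
vertex 1.329 -4.269 -1.969
vertex 1.714 -4.58 -2.739
endloop
endfacet
facet normal 0.710 -0.702 -0.046
outer loop
vertex 2.215 -4.113 -2.132
vertex 1.714 -4.58 -2.739
vertex 2.315 -3.953 -3.027
endloop
endfacet
facet normal 0.993 -0.063 0.100
outer loop
vertex 2.215 -4.113 -2.132
vertex 2.315 -3.953 -3.027
vertex 2.3 -3.255 -2.436
endloop
endfacet
facet normal 0.693 0.179 0.699
outer loop
vertex 2.215 -4.113 -2.132
vertex 2.3 -3.255 -2.436
vertex 1.691 -3.45 -1.782
endloop
endfacet
facet normal -0.427 -0.018 0.904
outer loop
vertex 1.329 -4.269 -1.969
vertex 1.691 -3.45 -1.782
vertex 0.865 -3.507 -2.173
endloop
endfacet
facet normal -0.409 -0.899 0.159
outer loop
vertex 1.714 -4.58 -2.739
vertex 1.329 -4.269 -1.969
vertex 0.88 -4.205 -2.764
endloop
endfacet
facet normal 0.361 -0.652 -0.667
outer loop
vertex 2.315 -3.953 -3.027
vertex 1.714 -4.58 -2.739
vertex 1.489 -4.01 -3.418
endloop
endfacet
facet normal 0.817 0.382 -0.431
outer loop
vertex 2.3 -3.255 -2.436
vertex 2.315 -3.953 -3.027
vertex 1.851 -3.191 -3.231
endloop
endfacet
facet normal 0.332 0.774 0.540
outer loop
vertex 1.691 -3.45 -1.782
vertex 2.3 -3.255 -2.436
vertex 1.466 -2.88 -2.461
endloop
endfacet
facet normal -0.014 -0.850 -0.527
outer loop
vertex -3.049 2.648 -0.499
vertex -3.854 2.706 -0.571
vertex -3.372 3.043 -1.128
endloop
endfacet
facet normal 0.867 0.476 -0.146
outer loop
vertex -3.049 2.648 -0.499
vertex -3.372 3.043 -1.128
vertex -3.826 4.354 0.451
endloop
endfacet
facet normal -0.014 -0.850 -0.527
outer loop
vertex -3.372 3.043 -1.128
vertex -3.854 2.706 -0.571
vertex -4.177 3.101 -1.2
endloop
endfacet
facet normal 0.111 0.780 -0.616
outer loop
vertex -3.372 3.043 -1.128
vertex -4.177 3.101 -1.2
vertex -3.826 4.354 0.451
endloop
endfacet
facet normal -0.014 -0.850 -0.527
outer loop
vertex -4.177 3.101 -1.2
vertex -3.854 2.706 -0.571
vertex -4.658 2.764 -0.643
endloop
endfacet
facet normal -0.751 0.593 -0.290
outer loop
vertex -4.177 3.101 -1.2
vertex -4.658 2.764 -0.643
vertex -3.826 4.354 0.451
endloop
endfacet
facet normal -0.014 -0.849 -0.528
outer loop
vertex -4.658 2.764 -0.643
vertex -3.854 2.706 -0.571
vertex -4.336 2.368 -0.015
endloop
endfacet
facet normal -0.858 0.102 0.504
outer loop
vertex -4.658 2.764 -0.643
vertex -4.336 2.368 -0.015
vertex -3.826 4.354 0.451
endloop
endfacet
facet normal -0.014 -0.849 -0.528
outer loop
vertex -4.336 2.368 -0.015
vertex -3.854 2.706 -0.571
vertex -3.531 2.31 0.057
endloop
endfacet
facet normal -0.102 -0.202 0.974
outer loop
vertex -4.336 2.368 -0.015
vertex -3.531 2.31 0.057
vertex -3.826 4.354 0.451
endloop
endfacet
facet normal -0.014 -0.849 -0.528
outer loop
vertex -3.531 2.31 0.057
vertex -3.854 2.706 -0.571
vertex -3.049 2.648 -0.499
endloop
endfacet
facet normal 0.760 -0.015 0.650
outer loop
vertex -3.531 2.31 0.057
vertex -3.049 2.648 -0.499
vertex -3.826 4.354 0.451
endloop
endfacet

endsolid


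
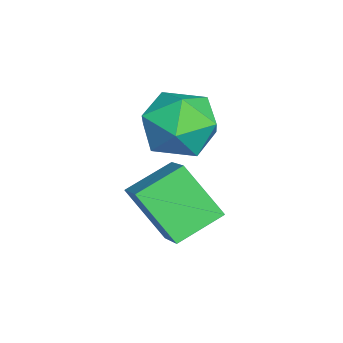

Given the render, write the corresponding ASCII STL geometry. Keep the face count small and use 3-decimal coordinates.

solid 
facet normal -0.850 -0.527 0.025
outer loop
vertex -0.671 -2.981 3.594
vertex -0.064 -3.963 3.542
vertex -0.323 -3.497 4.568
endloop
endfacet
facet normal -0.922 0.089 0.377
outer loop
vertex -0.671 -2.981 3.594
vertex -0.323 -3.497 4.568
vertex -0.253 -2.347 4.467
endloop
endfacet
facet normal -0.780 0.621 -0.078
outer loop
vertex -0.671 -2.981 3.594
vertex -0.253 -2.347 4.467
vertex 0.05 -2.103 3.377
endloop
endfacet
facet normal -0.620 0.334 -0.710
outer loop
vertex -0.671 -2.981 3.594
vertex 0.05 -2.103 3.377
vertex 0.167 -3.101 2.806
endloop
endfacet
facet normal -0.663 -0.375 -0.648
outer loop
vertex -0.671 -2.981 3.594
vertex 0.167 -3.101 2.806
vertex -0.064 -3.963 3.542
endloop
endfacet
facet normal -0.432 0.105 0.896
outer loop
vertex -0.253 -2.347 4.467
vertex -0.323 -3.497 4.568
vertex 0.613 -2.939 4.954
endloop
endfacet
facet normal -0.315 -0.891 0.325
outer loop
vertex -0.323 -3.497 4.568
vertex -0.064 -3.963 3.542
vertex 0.73 -3.937 4.383
endloop
endfacet
facet normal -0.014 -0.647 -0.762
outer loop
vertex -0.064 -3.963 3.542
vertex 0.167 -3.101 2.806
vertex 1.033 -3.693 3.293
endloop
endfacet
facet normal 0.058 0.501 -0.864
outer loop
vertex 0.167 -3.101 2.806
vertex 0.05 -2.103 3.377
vertex 1.103 -2.543 3.192
endloop
endfacet
facet normal -0.201 0.966 0.160
outer loop
vertex 0.05 -2.103 3.377
vertex -0.253 -2.347 4.467
vertex 0.844 -2.077 4.218
endloop
endfacet
facet normal 0.620 -0.334 0.710
outer loop
vertex 1.451 -3.059 4.166
vertex 0.613 -2.939 4.954
vertex 0.73 -3.937 4.383
endloop
endfacet
facet normal 0.780 -0.621 0.078
outer loop
vertex 1.451 -3.059 4.166
vertex 0.73 -3.937 4.383
vertex 1.033 -3.693 3.293
endloop
endfacet
facet normal 0.922 -0.089 -0.377
outer loop
vertex 1.451 -3.059 4.166
vertex 1.033 -3.693 3.293
vertex 1.103 -2.543 3.192
endloop
endfacet
facet normal 0.850 0.527 -0.025
outer loop
vertex 1.451 -3.059 4.166
vertex 1.103 -2.543 3.192
vertex 0.844 -2.077 4.218
endloop
endfacet
facet normal 0.663 0.375 0.648
outer loop
vertex 1.451 -3.059 4.166
vertex 0.844 -2.077 4.218
vertex 0.613 -2.939 4.954
endloop
endfacet
facet normal -0.058 -0.501 0.864
outer loop
vertex 0.73 -3.937 4.383
vertex 0.613 -2.939 4.954
vertex -0.323 -3.497 4.568
endloop
endfacet
facet normal 0.201 -0.966 -0.160
outer loop
vertex 1.033 -3.693 3.293
vertex 0.73 -3.937 4.383
vertex -0.064 -3.963 3.542
endloop
endfacet
facet normal 0.432 -0.105 -0.896
outer loop
vertex 1.103 -2.543 3.192
vertex 1.033 -3.693 3.293
vertex 0.167 -3.101 2.806
endloop
endfacet
facet normal 0.315 0.891 -0.325
outer loop
vertex 0.844 -2.077 4.218
vertex 1.103 -2.543 3.192
vertex 0.05 -2.103 3.377
endloop
endfacet
facet normal 0.014 0.647 0.762
outer loop
vertex 0.613 -2.939 4.954
vertex 0.844 -2.077 4.218
vertex -0.253 -2.347 4.467
endloop
endfacet
facet normal -0.492 0.777 0.392
outer loop
vertex 1.109 -3.175 2.946
vertex 2.221 -2.825 3.647
vertex 1.646 -2.147 1.582
endloop
endfacet
facet normal -0.818 -0.257 -0.515
outer loop
vertex 2.359 -3.275 1.013
vertex 1.109 -3.175 2.946
vertex 1.646 -2.147 1.582
endloop
endfacet
facet normal -0.491 0.778 0.392
outer loop
vertex 1.646 -2.147 1.582
vertex 2.221 -2.825 3.647
vertex 2.758 -1.798 2.283
endloop
endfacet
facet normal 0.300 0.574 -0.762
outer loop
vertex 2.758 -1.798 2.283
vertex 2.359 -3.275 1.013
vertex 1.646 -2.147 1.582
endloop
endfacet
facet normal -0.300 -0.574 0.762
outer loop
vertex 1.109 -3.175 2.946
vertex 2.934 -3.953 3.078
vertex 2.221 -2.825 3.647
endloop
endfacet
facet normal -0.818 -0.257 -0.515
outer loop
vertex 1.822 -4.302 2.377
vertex 1.109 -3.175 2.946
vertex 2.359 -3.275 1.013
endloop
endfacet
facet normal -0.300 -0.574 0.762
outer loop
vertex 1.822 -4.302 2.377
vertex 2.934 -3.953 3.078
vertex 1.109 -3.175 2.946
endloop
endfacet
facet normal 0.818 0.257 0.515
outer loop
vertex 2.221 -2.825 3.647
vertex 2.934 -3.953 3.078
vertex 2.758 -1.798 2.283
endloop
endfacet
facet normal 0.300 0.574 -0.762
outer loop
vertex 3.471 -2.925 1.714
vertex 2.359 -3.275 1.013
vertex 2.758 -1.798 2.283
endloop
endfacet
facet normal 0.817 0.257 0.515
outer loop
vertex 2.758 -1.798 2.283
vertex 2.934 -3.953 3.078
vertex 3.471 -2.925 1.714
endloop
endfacet
facet normal 0.492 -0.778 -0.392
outer loop
vertex 3.471 -2.925 1.714
vertex 1.822 -4.302 2.377
vertex 2.359 -3.275 1.013
endloop
endfacet
facet normal 0.491 -0.777 -0.392
outer loop
vertex 2.934 -3.953 3.078
vertex 1.822 -4.302 2.377
vertex 3.471 -2.925 1.714
endloop
endfacet

endsolid


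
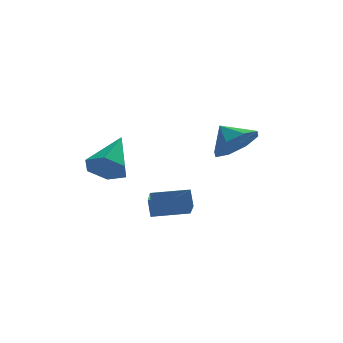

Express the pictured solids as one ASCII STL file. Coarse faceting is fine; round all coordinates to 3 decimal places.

solid 
facet normal 0.367 -0.668 -0.648
outer loop
vertex 1.804 0.911 -1.867
vertex 1.134 0.143 -1.455
vertex 1.061 0.886 -2.262
endloop
endfacet
facet normal -0.009 0.999 -0.046
outer loop
vertex 1.804 0.911 -1.867
vertex 1.061 0.886 -2.262
vertex 0.686 0.957 -0.665
endloop
endfacet
facet normal 0.367 -0.667 -0.648
outer loop
vertex 1.061 0.886 -2.262
vertex 1.134 0.143 -1.455
vertex 0.361 0.426 -2.185
endloop
endfacet
facet normal -0.554 0.816 -0.166
outer loop
vertex 1.061 0.886 -2.262
vertex 0.361 0.426 -2.185
vertex 0.686 0.957 -0.665
endloop
endfacet
facet normal 0.367 -0.668 -0.648
outer loop
vertex 0.361 0.426 -2.185
vertex 1.134 0.143 -1.455
vertex 0.113 -0.2 -1.68
endloop
endfacet
facet normal -0.913 0.405 0.054
outer loop
vertex 0.361 0.426 -2.185
vertex 0.113 -0.2 -1.68
vertex 0.686 0.957 -0.665
endloop
endfacet
facet normal 0.367 -0.667 -0.648
outer loop
vertex 0.113 -0.2 -1.68
vertex 1.134 0.143 -1.455
vertex 0.463 -0.626 -1.043
endloop
endfacet
facet normal -0.874 0.007 0.485
outer loop
vertex 0.113 -0.2 -1.68
vertex 0.463 -0.626 -1.043
vertex 0.686 0.957 -0.665
endloop
endfacet
facet normal 0.367 -0.667 -0.648
outer loop
vertex 0.463 -0.626 -1.043
vertex 1.134 0.143 -1.455
vertex 1.206 -0.601 -0.648
endloop
endfacet
facet normal -0.461 -0.144 0.876
outer loop
vertex 0.463 -0.626 -1.043
vertex 1.206 -0.601 -0.648
vertex 0.686 0.957 -0.665
endloop
endfacet
facet normal 0.366 -0.668 -0.648
outer loop
vertex 1.206 -0.601 -0.648
vertex 1.134 0.143 -1.455
vertex 1.907 -0.141 -0.726
endloop
endfacet
facet normal 0.085 0.039 0.996
outer loop
vertex 1.206 -0.601 -0.648
vertex 1.907 -0.141 -0.726
vertex 0.686 0.957 -0.665
endloop
endfacet
facet normal 0.366 -0.668 -0.648
outer loop
vertex 1.907 -0.141 -0.726
vertex 1.134 0.143 -1.455
vertex 2.154 0.485 -1.231
endloop
endfacet
facet normal 0.444 0.450 0.775
outer loop
vertex 1.907 -0.141 -0.726
vertex 2.154 0.485 -1.231
vertex 0.686 0.957 -0.665
endloop
endfacet
facet normal 0.366 -0.667 -0.649
outer loop
vertex 2.154 0.485 -1.231
vertex 1.134 0.143 -1.455
vertex 1.804 0.911 -1.867
endloop
endfacet
facet normal 0.405 0.847 0.344
outer loop
vertex 2.154 0.485 -1.231
vertex 1.804 0.911 -1.867
vertex 0.686 0.957 -0.665
endloop
endfacet
facet normal -0.987 0.145 -0.065
outer loop
vertex -2.852 -1.861 -3.879
vertex -2.825 -1.362 -3.179
vertex -2.625 -0.692 -4.723
endloop
endfacet
facet normal -0.031 -0.581 -0.813
outer loop
vertex -1.075 -0.918 -4.621
vertex -2.852 -1.861 -3.879
vertex -2.625 -0.692 -4.723
endloop
endfacet
facet normal -0.987 0.143 -0.066
outer loop
vertex -2.625 -0.692 -4.723
vertex -2.825 -1.362 -3.179
vertex -2.599 -0.192 -4.023
endloop
endfacet
facet normal 0.155 0.801 -0.578
outer loop
vertex -2.599 -0.192 -4.023
vertex -1.075 -0.918 -4.621
vertex -2.625 -0.692 -4.723
endloop
endfacet
facet normal -0.155 -0.802 0.577
outer loop
vertex -2.852 -1.861 -3.879
vertex -1.275 -1.588 -3.077
vertex -2.825 -1.362 -3.179
endloop
endfacet
facet normal -0.031 -0.581 -0.813
outer loop
vertex -1.301 -2.088 -3.777
vertex -2.852 -1.861 -3.879
vertex -1.075 -0.918 -4.621
endloop
endfacet
facet normal -0.155 -0.801 0.578
outer loop
vertex -1.301 -2.088 -3.777
vertex -1.275 -1.588 -3.077
vertex -2.852 -1.861 -3.879
endloop
endfacet
facet normal 0.031 0.581 0.813
outer loop
vertex -2.825 -1.362 -3.179
vertex -1.275 -1.588 -3.077
vertex -2.599 -0.192 -4.023
endloop
endfacet
facet normal 0.155 0.802 -0.577
outer loop
vertex -1.048 -0.419 -3.921
vertex -1.075 -0.918 -4.621
vertex -2.599 -0.192 -4.023
endloop
endfacet
facet normal 0.032 0.581 0.813
outer loop
vertex -2.599 -0.192 -4.023
vertex -1.275 -1.588 -3.077
vertex -1.048 -0.419 -3.921
endloop
endfacet
facet normal 0.987 -0.144 0.065
outer loop
vertex -1.048 -0.419 -3.921
vertex -1.301 -2.088 -3.777
vertex -1.075 -0.918 -4.621
endloop
endfacet
facet normal 0.987 -0.144 0.066
outer loop
vertex -1.275 -1.588 -3.077
vertex -1.301 -2.088 -3.777
vertex -1.048 -0.419 -3.921
endloop
endfacet
facet normal -0.482 -0.689 -0.541
outer loop
vertex -2.922 1.954 -3.492
vertex -3.716 2.122 -2.998
vertex -3.534 2.616 -3.79
endloop
endfacet
facet normal 0.727 0.431 -0.535
outer loop
vertex -2.922 1.954 -3.492
vertex -3.534 2.616 -3.79
vertex -2.684 3.598 -1.842
endloop
endfacet
facet normal -0.482 -0.690 -0.541
outer loop
vertex -3.534 2.616 -3.79
vertex -3.716 2.122 -2.998
vertex -4.329 2.784 -3.296
endloop
endfacet
facet normal -0.072 0.903 -0.424
outer loop
vertex -3.534 2.616 -3.79
vertex -4.329 2.784 -3.296
vertex -2.684 3.598 -1.842
endloop
endfacet
facet normal -0.482 -0.690 -0.540
outer loop
vertex -4.329 2.784 -3.296
vertex -3.716 2.122 -2.998
vertex -4.51 2.291 -2.505
endloop
endfacet
facet normal -0.625 0.719 0.305
outer loop
vertex -4.329 2.784 -3.296
vertex -4.51 2.291 -2.505
vertex -2.684 3.598 -1.842
endloop
endfacet
facet normal -0.482 -0.690 -0.540
outer loop
vertex -4.51 2.291 -2.505
vertex -3.716 2.122 -2.998
vertex -3.897 1.629 -2.207
endloop
endfacet
facet normal -0.380 0.063 0.923
outer loop
vertex -4.51 2.291 -2.505
vertex -3.897 1.629 -2.207
vertex -2.684 3.598 -1.842
endloop
endfacet
facet normal -0.482 -0.690 -0.540
outer loop
vertex -3.897 1.629 -2.207
vertex -3.716 2.122 -2.998
vertex -3.103 1.46 -2.7
endloop
endfacet
facet normal 0.417 -0.408 0.812
outer loop
vertex -3.897 1.629 -2.207
vertex -3.103 1.46 -2.7
vertex -2.684 3.598 -1.842
endloop
endfacet
facet normal -0.482 -0.690 -0.540
outer loop
vertex -3.103 1.46 -2.7
vertex -3.716 2.122 -2.998
vertex -2.922 1.954 -3.492
endloop
endfacet
facet normal 0.971 -0.223 0.083
outer loop
vertex -3.103 1.46 -2.7
vertex -2.922 1.954 -3.492
vertex -2.684 3.598 -1.842
endloop
endfacet

endsolid


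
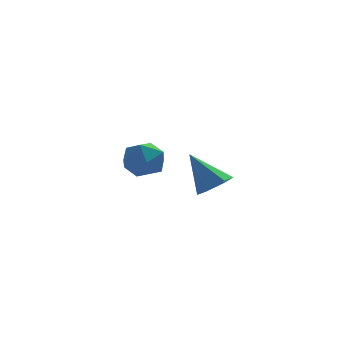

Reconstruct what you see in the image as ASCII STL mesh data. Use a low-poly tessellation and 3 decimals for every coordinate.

solid 
facet normal -0.172 0.880 0.442
outer loop
vertex -0.095 2.881 -1.84
vertex -0.816 2.354 -1.071
vertex 0.332 2.456 -0.828
endloop
endfacet
facet normal 0.482 0.862 0.158
outer loop
vertex -0.095 2.881 -1.84
vertex 0.332 2.456 -0.828
vertex 0.932 2.304 -1.83
endloop
endfacet
facet normal 0.416 0.731 -0.541
outer loop
vertex -0.095 2.881 -1.84
vertex 0.932 2.304 -1.83
vertex 0.154 2.108 -2.693
endloop
endfacet
facet normal -0.280 0.669 -0.688
outer loop
vertex -0.095 2.881 -1.84
vertex 0.154 2.108 -2.693
vertex -0.926 2.139 -2.224
endloop
endfacet
facet normal -0.643 0.762 -0.081
outer loop
vertex -0.095 2.881 -1.84
vertex -0.926 2.139 -2.224
vertex -0.816 2.354 -1.071
endloop
endfacet
facet normal 0.835 0.315 0.452
outer loop
vertex 0.932 2.304 -1.83
vertex 0.332 2.456 -0.828
vertex 0.846 1.421 -1.056
endloop
endfacet
facet normal -0.224 0.345 0.912
outer loop
vertex 0.332 2.456 -0.828
vertex -0.816 2.354 -1.071
vertex -0.234 1.452 -0.587
endloop
endfacet
facet normal -0.986 0.153 0.065
outer loop
vertex -0.816 2.354 -1.071
vertex -0.926 2.139 -2.224
vertex -1.012 1.256 -1.45
endloop
endfacet
facet normal -0.398 0.004 -0.917
outer loop
vertex -0.926 2.139 -2.224
vertex 0.154 2.108 -2.693
vertex -0.412 1.104 -2.452
endloop
endfacet
facet normal 0.727 0.105 -0.679
outer loop
vertex 0.154 2.108 -2.693
vertex 0.932 2.304 -1.83
vertex 0.736 1.206 -2.209
endloop
endfacet
facet normal 0.280 -0.669 0.688
outer loop
vertex 0.015 0.679 -1.44
vertex 0.846 1.421 -1.056
vertex -0.234 1.452 -0.587
endloop
endfacet
facet normal -0.416 -0.731 0.541
outer loop
vertex 0.015 0.679 -1.44
vertex -0.234 1.452 -0.587
vertex -1.012 1.256 -1.45
endloop
endfacet
facet normal -0.482 -0.862 -0.158
outer loop
vertex 0.015 0.679 -1.44
vertex -1.012 1.256 -1.45
vertex -0.412 1.104 -2.452
endloop
endfacet
facet normal 0.172 -0.880 -0.442
outer loop
vertex 0.015 0.679 -1.44
vertex -0.412 1.104 -2.452
vertex 0.736 1.206 -2.209
endloop
endfacet
facet normal 0.643 -0.762 0.081
outer loop
vertex 0.015 0.679 -1.44
vertex 0.736 1.206 -2.209
vertex 0.846 1.421 -1.056
endloop
endfacet
facet normal 0.398 -0.004 0.917
outer loop
vertex -0.234 1.452 -0.587
vertex 0.846 1.421 -1.056
vertex 0.332 2.456 -0.828
endloop
endfacet
facet normal -0.727 -0.105 0.679
outer loop
vertex -1.012 1.256 -1.45
vertex -0.234 1.452 -0.587
vertex -0.816 2.354 -1.071
endloop
endfacet
facet normal -0.835 -0.315 -0.452
outer loop
vertex -0.412 1.104 -2.452
vertex -1.012 1.256 -1.45
vertex -0.926 2.139 -2.224
endloop
endfacet
facet normal 0.224 -0.345 -0.912
outer loop
vertex 0.736 1.206 -2.209
vertex -0.412 1.104 -2.452
vertex 0.154 2.108 -2.693
endloop
endfacet
facet normal 0.986 -0.153 -0.065
outer loop
vertex 0.846 1.421 -1.056
vertex 0.736 1.206 -2.209
vertex 0.932 2.304 -1.83
endloop
endfacet
facet normal 0.495 -0.405 -0.769
outer loop
vertex 3.14 -3.057 -1.434
vertex 2.662 -3.837 -1.331
vertex 2.346 -3.173 -1.884
endloop
endfacet
facet normal -0.080 0.990 -0.113
outer loop
vertex 3.14 -3.057 -1.434
vertex 2.346 -3.173 -1.884
vertex 1.618 -2.983 0.291
endloop
endfacet
facet normal 0.495 -0.405 -0.769
outer loop
vertex 2.346 -3.173 -1.884
vertex 2.662 -3.837 -1.331
vertex 1.868 -3.953 -1.781
endloop
endfacet
facet normal -0.827 0.465 -0.317
outer loop
vertex 2.346 -3.173 -1.884
vertex 1.868 -3.953 -1.781
vertex 1.618 -2.983 0.291
endloop
endfacet
facet normal 0.495 -0.405 -0.769
outer loop
vertex 1.868 -3.953 -1.781
vertex 2.662 -3.837 -1.331
vertex 2.184 -4.616 -1.228
endloop
endfacet
facet normal -0.921 -0.383 0.068
outer loop
vertex 1.868 -3.953 -1.781
vertex 2.184 -4.616 -1.228
vertex 1.618 -2.983 0.291
endloop
endfacet
facet normal 0.495 -0.405 -0.769
outer loop
vertex 2.184 -4.616 -1.228
vertex 2.662 -3.837 -1.331
vertex 2.978 -4.501 -0.778
endloop
endfacet
facet normal -0.270 -0.704 0.657
outer loop
vertex 2.184 -4.616 -1.228
vertex 2.978 -4.501 -0.778
vertex 1.618 -2.983 0.291
endloop
endfacet
facet normal 0.495 -0.405 -0.769
outer loop
vertex 2.978 -4.501 -0.778
vertex 2.662 -3.837 -1.331
vertex 3.456 -3.721 -0.881
endloop
endfacet
facet normal 0.477 -0.179 0.861
outer loop
vertex 2.978 -4.501 -0.778
vertex 3.456 -3.721 -0.881
vertex 1.618 -2.983 0.291
endloop
endfacet
facet normal 0.495 -0.405 -0.769
outer loop
vertex 3.456 -3.721 -0.881
vertex 2.662 -3.837 -1.331
vertex 3.14 -3.057 -1.434
endloop
endfacet
facet normal 0.572 0.668 0.476
outer loop
vertex 3.456 -3.721 -0.881
vertex 3.14 -3.057 -1.434
vertex 1.618 -2.983 0.291
endloop
endfacet

endsolid


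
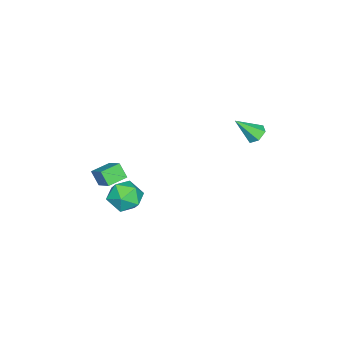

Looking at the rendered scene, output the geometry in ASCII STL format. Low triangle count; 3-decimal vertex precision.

solid 
facet normal -0.493 -0.674 -0.550
outer loop
vertex 1.046 -4.471 -1.225
vertex 0.053 -3.873 -1.068
vertex 1.236 -3.944 -2.041
endloop
endfacet
facet normal 0.849 -0.512 -0.133
outer loop
vertex 1.907 -3.027 -1.292
vertex 1.046 -4.471 -1.225
vertex 1.236 -3.944 -2.041
endloop
endfacet
facet normal -0.493 -0.673 -0.551
outer loop
vertex 1.236 -3.944 -2.041
vertex 0.053 -3.873 -1.068
vertex 0.243 -3.345 -1.884
endloop
endfacet
facet normal 0.191 0.533 -0.824
outer loop
vertex 0.243 -3.345 -1.884
vertex 1.907 -3.027 -1.292
vertex 1.236 -3.944 -2.041
endloop
endfacet
facet normal -0.191 -0.533 0.824
outer loop
vertex 1.046 -4.471 -1.225
vertex 0.724 -2.956 -0.319
vertex 0.053 -3.873 -1.068
endloop
endfacet
facet normal 0.848 -0.512 -0.134
outer loop
vertex 1.717 -3.555 -0.476
vertex 1.046 -4.471 -1.225
vertex 1.907 -3.027 -1.292
endloop
endfacet
facet normal -0.192 -0.533 0.824
outer loop
vertex 1.717 -3.555 -0.476
vertex 0.724 -2.956 -0.319
vertex 1.046 -4.471 -1.225
endloop
endfacet
facet normal -0.849 0.512 0.134
outer loop
vertex 0.053 -3.873 -1.068
vertex 0.724 -2.956 -0.319
vertex 0.243 -3.345 -1.884
endloop
endfacet
facet normal 0.191 0.534 -0.824
outer loop
vertex 0.914 -2.429 -1.135
vertex 1.907 -3.027 -1.292
vertex 0.243 -3.345 -1.884
endloop
endfacet
facet normal -0.848 0.512 0.133
outer loop
vertex 0.243 -3.345 -1.884
vertex 0.724 -2.956 -0.319
vertex 0.914 -2.429 -1.135
endloop
endfacet
facet normal 0.493 0.674 0.551
outer loop
vertex 0.914 -2.429 -1.135
vertex 1.717 -3.555 -0.476
vertex 1.907 -3.027 -1.292
endloop
endfacet
facet normal 0.493 0.674 0.550
outer loop
vertex 0.724 -2.956 -0.319
vertex 1.717 -3.555 -0.476
vertex 0.914 -2.429 -1.135
endloop
endfacet
facet normal -0.356 0.604 -0.713
outer loop
vertex -1.123 3.596 2.096
vertex -1.619 3.76 2.483
vertex -1.068 4.104 2.499
endloop
endfacet
facet normal 0.996 -0.046 -0.078
outer loop
vertex -1.123 3.596 2.096
vertex -1.068 4.104 2.499
vertex -1.041 2.78 3.637
endloop
endfacet
facet normal -0.357 0.605 -0.712
outer loop
vertex -1.068 4.104 2.499
vertex -1.619 3.76 2.483
vertex -1.564 4.267 2.886
endloop
endfacet
facet normal 0.626 0.516 0.585
outer loop
vertex -1.068 4.104 2.499
vertex -1.564 4.267 2.886
vertex -1.041 2.78 3.637
endloop
endfacet
facet normal -0.357 0.605 -0.712
outer loop
vertex -1.564 4.267 2.886
vertex -1.619 3.76 2.483
vertex -2.115 3.923 2.87
endloop
endfacet
facet normal -0.253 0.364 0.896
outer loop
vertex -1.564 4.267 2.886
vertex -2.115 3.923 2.87
vertex -1.041 2.78 3.637
endloop
endfacet
facet normal -0.358 0.604 -0.713
outer loop
vertex -2.115 3.923 2.87
vertex -1.619 3.76 2.483
vertex -2.17 3.416 2.468
endloop
endfacet
facet normal -0.762 -0.350 0.545
outer loop
vertex -2.115 3.923 2.87
vertex -2.17 3.416 2.468
vertex -1.041 2.78 3.637
endloop
endfacet
facet normal -0.358 0.604 -0.712
outer loop
vertex -2.17 3.416 2.468
vertex -1.619 3.76 2.483
vertex -1.674 3.253 2.08
endloop
endfacet
facet normal -0.392 -0.912 -0.118
outer loop
vertex -2.17 3.416 2.468
vertex -1.674 3.253 2.08
vertex -1.041 2.78 3.637
endloop
endfacet
facet normal -0.356 0.605 -0.712
outer loop
vertex -1.674 3.253 2.08
vertex -1.619 3.76 2.483
vertex -1.123 3.596 2.096
endloop
endfacet
facet normal 0.486 -0.761 -0.429
outer loop
vertex -1.674 3.253 2.08
vertex -1.123 3.596 2.096
vertex -1.041 2.78 3.637
endloop
endfacet
facet normal -0.428 -0.627 0.651
outer loop
vertex -0.556 -2.999 -2.699
vertex -0.087 -3.855 -3.215
vertex 0.441 -3.354 -2.385
endloop
endfacet
facet normal -0.298 0.007 0.954
outer loop
vertex -0.556 -2.999 -2.699
vertex 0.441 -3.354 -2.385
vertex 0.238 -2.271 -2.456
endloop
endfacet
facet normal -0.641 0.506 0.577
outer loop
vertex -0.556 -2.999 -2.699
vertex 0.238 -2.271 -2.456
vertex -0.416 -2.103 -3.33
endloop
endfacet
facet normal -0.982 0.182 0.041
outer loop
vertex -0.556 -2.999 -2.699
vertex -0.416 -2.103 -3.33
vertex -0.617 -3.082 -3.799
endloop
endfacet
facet normal -0.851 -0.518 0.086
outer loop
vertex -0.556 -2.999 -2.699
vertex -0.617 -3.082 -3.799
vertex -0.087 -3.855 -3.215
endloop
endfacet
facet normal 0.402 0.135 0.906
outer loop
vertex 0.238 -2.271 -2.456
vertex 0.441 -3.354 -2.385
vertex 1.197 -2.678 -2.821
endloop
endfacet
facet normal 0.191 -0.889 0.415
outer loop
vertex 0.441 -3.354 -2.385
vertex -0.087 -3.855 -3.215
vertex 0.996 -3.657 -3.29
endloop
endfacet
facet normal -0.492 -0.714 -0.498
outer loop
vertex -0.087 -3.855 -3.215
vertex -0.617 -3.082 -3.799
vertex 0.342 -3.489 -4.164
endloop
endfacet
facet normal -0.705 0.419 -0.572
outer loop
vertex -0.617 -3.082 -3.799
vertex -0.416 -2.103 -3.33
vertex 0.139 -2.406 -4.235
endloop
endfacet
facet normal -0.152 0.943 0.295
outer loop
vertex -0.416 -2.103 -3.33
vertex 0.238 -2.271 -2.456
vertex 0.667 -1.905 -3.405
endloop
endfacet
facet normal 0.982 -0.182 -0.041
outer loop
vertex 1.136 -2.761 -3.921
vertex 1.197 -2.678 -2.821
vertex 0.996 -3.657 -3.29
endloop
endfacet
facet normal 0.641 -0.506 -0.577
outer loop
vertex 1.136 -2.761 -3.921
vertex 0.996 -3.657 -3.29
vertex 0.342 -3.489 -4.164
endloop
endfacet
facet normal 0.298 -0.007 -0.954
outer loop
vertex 1.136 -2.761 -3.921
vertex 0.342 -3.489 -4.164
vertex 0.139 -2.406 -4.235
endloop
endfacet
facet normal 0.428 0.627 -0.651
outer loop
vertex 1.136 -2.761 -3.921
vertex 0.139 -2.406 -4.235
vertex 0.667 -1.905 -3.405
endloop
endfacet
facet normal 0.851 0.518 -0.086
outer loop
vertex 1.136 -2.761 -3.921
vertex 0.667 -1.905 -3.405
vertex 1.197 -2.678 -2.821
endloop
endfacet
facet normal 0.705 -0.419 0.572
outer loop
vertex 0.996 -3.657 -3.29
vertex 1.197 -2.678 -2.821
vertex 0.441 -3.354 -2.385
endloop
endfacet
facet normal 0.152 -0.943 -0.295
outer loop
vertex 0.342 -3.489 -4.164
vertex 0.996 -3.657 -3.29
vertex -0.087 -3.855 -3.215
endloop
endfacet
facet normal -0.402 -0.135 -0.906
outer loop
vertex 0.139 -2.406 -4.235
vertex 0.342 -3.489 -4.164
vertex -0.617 -3.082 -3.799
endloop
endfacet
facet normal -0.191 0.889 -0.415
outer loop
vertex 0.667 -1.905 -3.405
vertex 0.139 -2.406 -4.235
vertex -0.416 -2.103 -3.33
endloop
endfacet
facet normal 0.492 0.714 0.498
outer loop
vertex 1.197 -2.678 -2.821
vertex 0.667 -1.905 -3.405
vertex 0.238 -2.271 -2.456
endloop
endfacet

endsolid


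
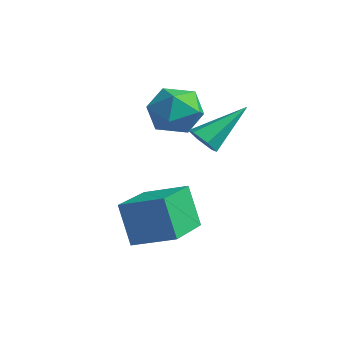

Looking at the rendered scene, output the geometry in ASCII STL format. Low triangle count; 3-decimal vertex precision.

solid 
facet normal -0.102 -0.774 -0.625
outer loop
vertex 2.48 1.754 0.733
vertex 2.065 1.581 1.015
vertex 1.99 1.917 0.611
endloop
endfacet
facet normal 0.384 0.740 -0.552
outer loop
vertex 2.48 1.754 0.733
vertex 1.99 1.917 0.611
vertex 2.235 2.859 2.045
endloop
endfacet
facet normal -0.102 -0.774 -0.625
outer loop
vertex 1.99 1.917 0.611
vertex 2.065 1.581 1.015
vertex 1.576 1.744 0.893
endloop
endfacet
facet normal -0.566 0.730 -0.383
outer loop
vertex 1.99 1.917 0.611
vertex 1.576 1.744 0.893
vertex 2.235 2.859 2.045
endloop
endfacet
facet normal -0.103 -0.775 -0.624
outer loop
vertex 1.576 1.744 0.893
vertex 2.065 1.581 1.015
vertex 1.651 1.409 1.297
endloop
endfacet
facet normal -0.921 0.198 0.335
outer loop
vertex 1.576 1.744 0.893
vertex 1.651 1.409 1.297
vertex 2.235 2.859 2.045
endloop
endfacet
facet normal -0.103 -0.774 -0.624
outer loop
vertex 1.651 1.409 1.297
vertex 2.065 1.581 1.015
vertex 2.141 1.246 1.418
endloop
endfacet
facet normal -0.327 -0.326 0.887
outer loop
vertex 1.651 1.409 1.297
vertex 2.141 1.246 1.418
vertex 2.235 2.859 2.045
endloop
endfacet
facet normal -0.102 -0.774 -0.625
outer loop
vertex 2.141 1.246 1.418
vertex 2.065 1.581 1.015
vertex 2.555 1.419 1.136
endloop
endfacet
facet normal 0.621 -0.315 0.718
outer loop
vertex 2.141 1.246 1.418
vertex 2.555 1.419 1.136
vertex 2.235 2.859 2.045
endloop
endfacet
facet normal -0.102 -0.774 -0.625
outer loop
vertex 2.555 1.419 1.136
vertex 2.065 1.581 1.015
vertex 2.48 1.754 0.733
endloop
endfacet
facet normal 0.976 0.217 -0.001
outer loop
vertex 2.555 1.419 1.136
vertex 2.48 1.754 0.733
vertex 2.235 2.859 2.045
endloop
endfacet
facet normal 0.012 0.079 0.997
outer loop
vertex 1.011 2.032 2.387
vertex 0.416 1.395 2.445
vertex 1.266 1.199 2.45
endloop
endfacet
facet normal 0.646 0.252 0.720
outer loop
vertex 1.011 2.032 2.387
vertex 1.266 1.199 2.45
vertex 1.671 1.74 1.897
endloop
endfacet
facet normal 0.548 0.794 0.265
outer loop
vertex 1.011 2.032 2.387
vertex 1.671 1.74 1.897
vertex 1.071 2.27 1.55
endloop
endfacet
facet normal -0.148 0.954 0.261
outer loop
vertex 1.011 2.032 2.387
vertex 1.071 2.27 1.55
vertex 0.295 2.057 1.888
endloop
endfacet
facet normal -0.479 0.512 0.713
outer loop
vertex 1.011 2.032 2.387
vertex 0.295 2.057 1.888
vertex 0.416 1.395 2.445
endloop
endfacet
facet normal 0.886 -0.306 0.349
outer loop
vertex 1.671 1.74 1.897
vertex 1.266 1.199 2.45
vertex 1.485 0.923 1.652
endloop
endfacet
facet normal -0.140 -0.589 0.796
outer loop
vertex 1.266 1.199 2.45
vertex 0.416 1.395 2.445
vertex 0.709 0.71 1.99
endloop
endfacet
facet normal -0.935 0.112 0.336
outer loop
vertex 0.416 1.395 2.445
vertex 0.295 2.057 1.888
vertex 0.109 1.24 1.643
endloop
endfacet
facet normal -0.399 0.827 -0.396
outer loop
vertex 0.295 2.057 1.888
vertex 1.071 2.27 1.55
vertex 0.514 1.781 1.09
endloop
endfacet
facet normal 0.726 0.568 -0.388
outer loop
vertex 1.071 2.27 1.55
vertex 1.671 1.74 1.897
vertex 1.364 1.585 1.095
endloop
endfacet
facet normal 0.148 -0.954 -0.261
outer loop
vertex 0.769 0.948 1.153
vertex 1.485 0.923 1.652
vertex 0.709 0.71 1.99
endloop
endfacet
facet normal -0.548 -0.794 -0.265
outer loop
vertex 0.769 0.948 1.153
vertex 0.709 0.71 1.99
vertex 0.109 1.24 1.643
endloop
endfacet
facet normal -0.646 -0.252 -0.720
outer loop
vertex 0.769 0.948 1.153
vertex 0.109 1.24 1.643
vertex 0.514 1.781 1.09
endloop
endfacet
facet normal -0.012 -0.079 -0.997
outer loop
vertex 0.769 0.948 1.153
vertex 0.514 1.781 1.09
vertex 1.364 1.585 1.095
endloop
endfacet
facet normal 0.479 -0.512 -0.713
outer loop
vertex 0.769 0.948 1.153
vertex 1.364 1.585 1.095
vertex 1.485 0.923 1.652
endloop
endfacet
facet normal 0.399 -0.827 0.396
outer loop
vertex 0.709 0.71 1.99
vertex 1.485 0.923 1.652
vertex 1.266 1.199 2.45
endloop
endfacet
facet normal -0.726 -0.568 0.388
outer loop
vertex 0.109 1.24 1.643
vertex 0.709 0.71 1.99
vertex 0.416 1.395 2.445
endloop
endfacet
facet normal -0.886 0.306 -0.349
outer loop
vertex 0.514 1.781 1.09
vertex 0.109 1.24 1.643
vertex 0.295 2.057 1.888
endloop
endfacet
facet normal 0.140 0.589 -0.796
outer loop
vertex 1.364 1.585 1.095
vertex 0.514 1.781 1.09
vertex 1.071 2.27 1.55
endloop
endfacet
facet normal 0.935 -0.112 -0.336
outer loop
vertex 1.485 0.923 1.652
vertex 1.364 1.585 1.095
vertex 1.671 1.74 1.897
endloop
endfacet
facet normal -0.606 0.782 -0.149
outer loop
vertex 1.738 0.003 -0.606
vertex 2.65 0.783 -0.222
vertex 2.18 0.105 -1.867
endloop
endfacet
facet normal -0.724 -0.619 -0.304
outer loop
vertex 3.27 -1.303 -1.598
vertex 1.738 0.003 -0.606
vertex 2.18 0.105 -1.867
endloop
endfacet
facet normal -0.605 0.782 -0.150
outer loop
vertex 2.18 0.105 -1.867
vertex 2.65 0.783 -0.222
vertex 3.093 0.884 -1.483
endloop
endfacet
facet normal 0.331 0.076 -0.941
outer loop
vertex 3.093 0.884 -1.483
vertex 3.27 -1.303 -1.598
vertex 2.18 0.105 -1.867
endloop
endfacet
facet normal -0.331 -0.076 0.941
outer loop
vertex 1.738 0.003 -0.606
vertex 3.74 -0.625 0.047
vertex 2.65 0.783 -0.222
endloop
endfacet
facet normal -0.724 -0.619 -0.304
outer loop
vertex 2.827 -1.404 -0.337
vertex 1.738 0.003 -0.606
vertex 3.27 -1.303 -1.598
endloop
endfacet
facet normal -0.331 -0.076 0.941
outer loop
vertex 2.827 -1.404 -0.337
vertex 3.74 -0.625 0.047
vertex 1.738 0.003 -0.606
endloop
endfacet
facet normal 0.724 0.619 0.304
outer loop
vertex 2.65 0.783 -0.222
vertex 3.74 -0.625 0.047
vertex 3.093 0.884 -1.483
endloop
endfacet
facet normal 0.331 0.076 -0.941
outer loop
vertex 4.182 -0.523 -1.214
vertex 3.27 -1.303 -1.598
vertex 3.093 0.884 -1.483
endloop
endfacet
facet normal 0.724 0.619 0.304
outer loop
vertex 3.093 0.884 -1.483
vertex 3.74 -0.625 0.047
vertex 4.182 -0.523 -1.214
endloop
endfacet
facet normal 0.605 -0.782 0.150
outer loop
vertex 4.182 -0.523 -1.214
vertex 2.827 -1.404 -0.337
vertex 3.27 -1.303 -1.598
endloop
endfacet
facet normal 0.605 -0.782 0.149
outer loop
vertex 3.74 -0.625 0.047
vertex 2.827 -1.404 -0.337
vertex 4.182 -0.523 -1.214
endloop
endfacet

endsolid


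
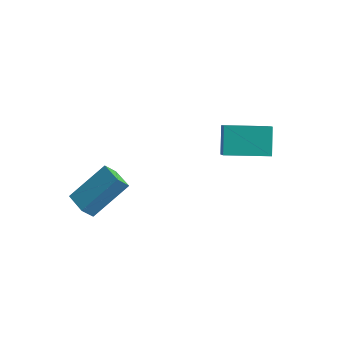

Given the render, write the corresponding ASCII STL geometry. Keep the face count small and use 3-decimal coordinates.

solid 
facet normal -0.903 0.428 0.045
outer loop
vertex -1.917 -0.882 0.379
vertex -1.177 0.537 1.724
vertex -1.721 -0.404 -0.232
endloop
endfacet
facet normal -0.354 -0.678 -0.644
outer loop
vertex -0.683 -0.897 -0.284
vertex -1.917 -0.882 0.379
vertex -1.721 -0.404 -0.232
endloop
endfacet
facet normal -0.902 0.428 0.045
outer loop
vertex -1.721 -0.404 -0.232
vertex -1.177 0.537 1.724
vertex -0.981 1.014 1.113
endloop
endfacet
facet normal 0.245 0.597 -0.764
outer loop
vertex -0.981 1.014 1.113
vertex -0.683 -0.897 -0.284
vertex -1.721 -0.404 -0.232
endloop
endfacet
facet normal -0.245 -0.597 0.764
outer loop
vertex -1.917 -0.882 0.379
vertex -0.139 0.044 1.672
vertex -1.177 0.537 1.724
endloop
endfacet
facet normal -0.354 -0.679 -0.643
outer loop
vertex -0.879 -1.374 0.327
vertex -1.917 -0.882 0.379
vertex -0.683 -0.897 -0.284
endloop
endfacet
facet normal -0.245 -0.597 0.764
outer loop
vertex -0.879 -1.374 0.327
vertex -0.139 0.044 1.672
vertex -1.917 -0.882 0.379
endloop
endfacet
facet normal 0.354 0.678 0.643
outer loop
vertex -1.177 0.537 1.724
vertex -0.139 0.044 1.672
vertex -0.981 1.014 1.113
endloop
endfacet
facet normal 0.245 0.597 -0.764
outer loop
vertex 0.057 0.522 1.061
vertex -0.683 -0.897 -0.284
vertex -0.981 1.014 1.113
endloop
endfacet
facet normal 0.354 0.678 0.644
outer loop
vertex -0.981 1.014 1.113
vertex -0.139 0.044 1.672
vertex 0.057 0.522 1.061
endloop
endfacet
facet normal 0.903 -0.428 -0.045
outer loop
vertex 0.057 0.522 1.061
vertex -0.879 -1.374 0.327
vertex -0.683 -0.897 -0.284
endloop
endfacet
facet normal 0.903 -0.428 -0.045
outer loop
vertex -0.139 0.044 1.672
vertex -0.879 -1.374 0.327
vertex 0.057 0.522 1.061
endloop
endfacet
facet normal -0.334 0.505 0.796
outer loop
vertex 2.812 3.17 4.387
vertex 4.328 4.373 4.259
vertex 2.238 3.824 3.731
endloop
endfacet
facet normal -0.782 -0.620 0.066
outer loop
vertex 2.712 3.107 2.601
vertex 2.812 3.17 4.387
vertex 2.238 3.824 3.731
endloop
endfacet
facet normal -0.334 0.505 0.796
outer loop
vertex 2.238 3.824 3.731
vertex 4.328 4.373 4.259
vertex 3.754 5.027 3.603
endloop
endfacet
facet normal -0.527 0.600 -0.602
outer loop
vertex 3.754 5.027 3.603
vertex 2.712 3.107 2.601
vertex 2.238 3.824 3.731
endloop
endfacet
facet normal 0.527 -0.600 0.602
outer loop
vertex 2.812 3.17 4.387
vertex 4.802 3.656 3.129
vertex 4.328 4.373 4.259
endloop
endfacet
facet normal -0.782 -0.620 0.066
outer loop
vertex 3.286 2.453 3.257
vertex 2.812 3.17 4.387
vertex 2.712 3.107 2.601
endloop
endfacet
facet normal 0.527 -0.600 0.602
outer loop
vertex 3.286 2.453 3.257
vertex 4.802 3.656 3.129
vertex 2.812 3.17 4.387
endloop
endfacet
facet normal 0.782 0.620 -0.066
outer loop
vertex 4.328 4.373 4.259
vertex 4.802 3.656 3.129
vertex 3.754 5.027 3.603
endloop
endfacet
facet normal -0.527 0.600 -0.602
outer loop
vertex 4.228 4.31 2.473
vertex 2.712 3.107 2.601
vertex 3.754 5.027 3.603
endloop
endfacet
facet normal 0.782 0.620 -0.066
outer loop
vertex 3.754 5.027 3.603
vertex 4.802 3.656 3.129
vertex 4.228 4.31 2.473
endloop
endfacet
facet normal 0.334 -0.505 -0.796
outer loop
vertex 4.228 4.31 2.473
vertex 3.286 2.453 3.257
vertex 2.712 3.107 2.601
endloop
endfacet
facet normal 0.334 -0.505 -0.796
outer loop
vertex 4.802 3.656 3.129
vertex 3.286 2.453 3.257
vertex 4.228 4.31 2.473
endloop
endfacet

endsolid


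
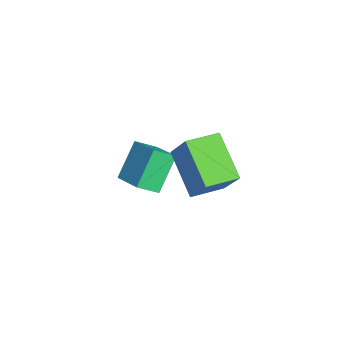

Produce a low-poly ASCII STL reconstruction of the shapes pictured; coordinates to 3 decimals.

solid 
facet normal -0.575 -0.251 -0.779
outer loop
vertex 1.542 2.637 2.195
vertex 1.041 3.815 2.185
vertex 2.965 3.233 0.953
endloop
endfacet
facet normal 0.392 -0.920 0.008
outer loop
vertex 3.999 3.685 2.355
vertex 1.542 2.637 2.195
vertex 2.965 3.233 0.953
endloop
endfacet
facet normal -0.575 -0.252 -0.779
outer loop
vertex 2.965 3.233 0.953
vertex 1.041 3.815 2.185
vertex 2.463 4.411 0.943
endloop
endfacet
facet normal 0.719 0.301 -0.627
outer loop
vertex 2.463 4.411 0.943
vertex 3.999 3.685 2.355
vertex 2.965 3.233 0.953
endloop
endfacet
facet normal -0.719 -0.300 0.627
outer loop
vertex 1.542 2.637 2.195
vertex 2.075 4.267 3.587
vertex 1.041 3.815 2.185
endloop
endfacet
facet normal 0.392 -0.920 0.007
outer loop
vertex 2.577 3.089 3.597
vertex 1.542 2.637 2.195
vertex 3.999 3.685 2.355
endloop
endfacet
facet normal -0.718 -0.301 0.627
outer loop
vertex 2.577 3.089 3.597
vertex 2.075 4.267 3.587
vertex 1.542 2.637 2.195
endloop
endfacet
facet normal -0.392 0.920 -0.007
outer loop
vertex 1.041 3.815 2.185
vertex 2.075 4.267 3.587
vertex 2.463 4.411 0.943
endloop
endfacet
facet normal 0.719 0.300 -0.627
outer loop
vertex 3.498 4.863 2.345
vertex 3.999 3.685 2.355
vertex 2.463 4.411 0.943
endloop
endfacet
facet normal -0.392 0.920 -0.007
outer loop
vertex 2.463 4.411 0.943
vertex 2.075 4.267 3.587
vertex 3.498 4.863 2.345
endloop
endfacet
facet normal 0.575 0.251 0.779
outer loop
vertex 3.498 4.863 2.345
vertex 2.577 3.089 3.597
vertex 3.999 3.685 2.355
endloop
endfacet
facet normal 0.575 0.251 0.779
outer loop
vertex 2.075 4.267 3.587
vertex 2.577 3.089 3.597
vertex 3.498 4.863 2.345
endloop
endfacet
facet normal -0.841 -0.425 -0.336
outer loop
vertex -0.78 0.839 -1.057
vertex -1.639 1.49 0.27
vertex -0.978 1.643 -1.58
endloop
endfacet
facet normal 0.503 -0.381 -0.776
outer loop
vertex 0.299 2.29 -1.07
vertex -0.78 0.839 -1.057
vertex -0.978 1.643 -1.58
endloop
endfacet
facet normal -0.840 -0.426 -0.335
outer loop
vertex -0.978 1.643 -1.58
vertex -1.639 1.49 0.27
vertex -1.838 2.294 -0.253
endloop
endfacet
facet normal -0.203 0.821 -0.534
outer loop
vertex -1.838 2.294 -0.253
vertex 0.299 2.29 -1.07
vertex -0.978 1.643 -1.58
endloop
endfacet
facet normal 0.203 -0.821 0.534
outer loop
vertex -0.78 0.839 -1.057
vertex -0.362 2.137 0.78
vertex -1.639 1.49 0.27
endloop
endfacet
facet normal 0.502 -0.381 -0.776
outer loop
vertex 0.498 1.486 -0.547
vertex -0.78 0.839 -1.057
vertex 0.299 2.29 -1.07
endloop
endfacet
facet normal 0.203 -0.821 0.534
outer loop
vertex 0.498 1.486 -0.547
vertex -0.362 2.137 0.78
vertex -0.78 0.839 -1.057
endloop
endfacet
facet normal -0.503 0.380 0.776
outer loop
vertex -1.639 1.49 0.27
vertex -0.362 2.137 0.78
vertex -1.838 2.294 -0.253
endloop
endfacet
facet normal -0.203 0.821 -0.534
outer loop
vertex -0.56 2.941 0.257
vertex 0.299 2.29 -1.07
vertex -1.838 2.294 -0.253
endloop
endfacet
facet normal -0.503 0.381 0.776
outer loop
vertex -1.838 2.294 -0.253
vertex -0.362 2.137 0.78
vertex -0.56 2.941 0.257
endloop
endfacet
facet normal 0.840 0.426 0.335
outer loop
vertex -0.56 2.941 0.257
vertex 0.498 1.486 -0.547
vertex 0.299 2.29 -1.07
endloop
endfacet
facet normal 0.840 0.425 0.336
outer loop
vertex -0.362 2.137 0.78
vertex 0.498 1.486 -0.547
vertex -0.56 2.941 0.257
endloop
endfacet

endsolid
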